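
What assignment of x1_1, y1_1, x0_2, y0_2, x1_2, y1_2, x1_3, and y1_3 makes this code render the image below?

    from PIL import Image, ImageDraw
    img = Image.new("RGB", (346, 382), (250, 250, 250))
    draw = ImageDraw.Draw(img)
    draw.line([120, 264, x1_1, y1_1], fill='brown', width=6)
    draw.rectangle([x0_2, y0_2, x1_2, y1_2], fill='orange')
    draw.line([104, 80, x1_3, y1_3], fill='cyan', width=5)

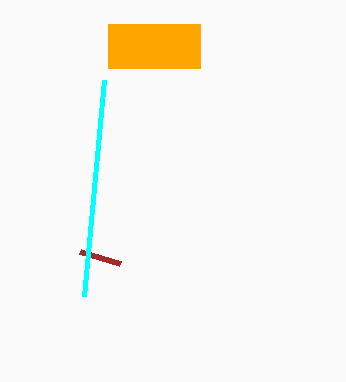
x1_1 = 80; y1_1 = 252; x0_2 = 108; y0_2 = 24; x1_2 = 200; y1_2 = 68; x1_3 = 84; y1_3 = 296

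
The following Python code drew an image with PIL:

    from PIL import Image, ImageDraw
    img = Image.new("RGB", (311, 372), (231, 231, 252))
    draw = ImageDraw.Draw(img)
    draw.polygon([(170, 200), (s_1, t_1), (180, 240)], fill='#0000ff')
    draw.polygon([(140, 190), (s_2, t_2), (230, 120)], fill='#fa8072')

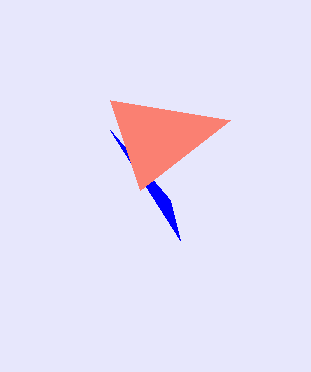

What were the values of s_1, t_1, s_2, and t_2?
s_1 = 110; t_1 = 130; s_2 = 110; t_2 = 100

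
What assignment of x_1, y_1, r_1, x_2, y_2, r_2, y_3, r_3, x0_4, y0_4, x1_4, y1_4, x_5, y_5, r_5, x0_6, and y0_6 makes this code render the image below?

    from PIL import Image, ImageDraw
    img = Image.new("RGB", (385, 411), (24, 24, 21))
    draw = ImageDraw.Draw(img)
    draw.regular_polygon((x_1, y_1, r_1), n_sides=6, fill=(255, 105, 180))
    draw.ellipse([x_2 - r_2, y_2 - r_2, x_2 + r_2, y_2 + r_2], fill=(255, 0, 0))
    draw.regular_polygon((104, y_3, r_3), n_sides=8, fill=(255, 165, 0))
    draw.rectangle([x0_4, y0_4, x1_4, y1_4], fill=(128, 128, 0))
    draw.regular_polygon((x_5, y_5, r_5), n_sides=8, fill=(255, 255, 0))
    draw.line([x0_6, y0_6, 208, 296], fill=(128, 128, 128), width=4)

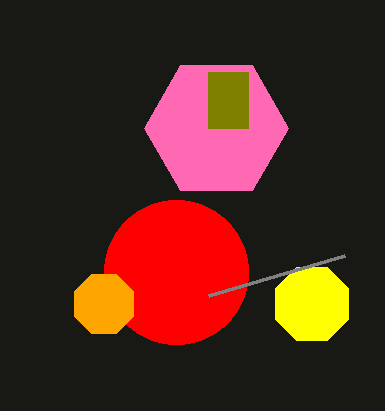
x_1 = 216
y_1 = 128
r_1 = 72
x_2 = 176
y_2 = 272
r_2 = 72
y_3 = 304
r_3 = 32
x0_4 = 208
y0_4 = 72
x1_4 = 248
y1_4 = 128
x_5 = 312
y_5 = 304
r_5 = 40
x0_6 = 344
y0_6 = 256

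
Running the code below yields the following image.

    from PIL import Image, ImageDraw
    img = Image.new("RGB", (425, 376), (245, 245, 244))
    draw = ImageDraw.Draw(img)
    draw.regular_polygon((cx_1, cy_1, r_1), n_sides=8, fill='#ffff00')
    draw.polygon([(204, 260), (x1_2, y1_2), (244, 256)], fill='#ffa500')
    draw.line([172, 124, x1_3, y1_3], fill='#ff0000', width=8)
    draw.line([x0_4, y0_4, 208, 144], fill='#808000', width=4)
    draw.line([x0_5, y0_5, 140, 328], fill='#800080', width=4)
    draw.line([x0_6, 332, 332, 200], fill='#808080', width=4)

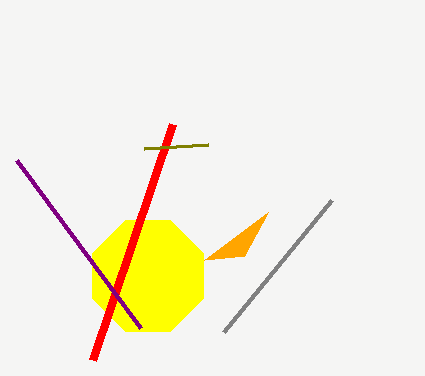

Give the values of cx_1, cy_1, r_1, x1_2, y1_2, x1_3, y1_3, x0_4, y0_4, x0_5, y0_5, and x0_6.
cx_1 = 148; cy_1 = 276; r_1 = 60; x1_2 = 268; y1_2 = 212; x1_3 = 92; y1_3 = 360; x0_4 = 144; y0_4 = 148; x0_5 = 16; y0_5 = 160; x0_6 = 224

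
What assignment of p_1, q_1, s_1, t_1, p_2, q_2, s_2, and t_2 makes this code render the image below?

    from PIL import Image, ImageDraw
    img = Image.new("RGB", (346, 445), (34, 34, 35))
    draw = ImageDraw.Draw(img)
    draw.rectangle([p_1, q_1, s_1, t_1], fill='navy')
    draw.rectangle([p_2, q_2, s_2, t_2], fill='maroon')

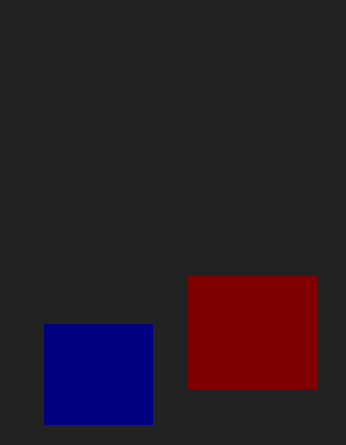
p_1 = 44
q_1 = 324
s_1 = 152
t_1 = 424
p_2 = 188
q_2 = 276
s_2 = 316
t_2 = 388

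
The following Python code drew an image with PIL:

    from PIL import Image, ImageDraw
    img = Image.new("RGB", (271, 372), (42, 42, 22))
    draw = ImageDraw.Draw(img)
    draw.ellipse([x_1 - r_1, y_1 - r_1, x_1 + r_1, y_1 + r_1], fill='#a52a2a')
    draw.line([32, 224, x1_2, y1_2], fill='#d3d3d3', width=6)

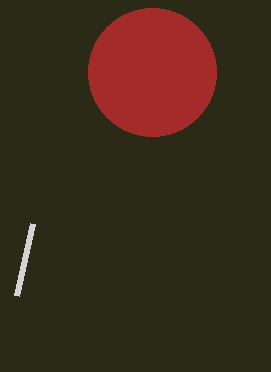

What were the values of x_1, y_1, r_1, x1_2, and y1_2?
x_1 = 152
y_1 = 72
r_1 = 64
x1_2 = 16
y1_2 = 296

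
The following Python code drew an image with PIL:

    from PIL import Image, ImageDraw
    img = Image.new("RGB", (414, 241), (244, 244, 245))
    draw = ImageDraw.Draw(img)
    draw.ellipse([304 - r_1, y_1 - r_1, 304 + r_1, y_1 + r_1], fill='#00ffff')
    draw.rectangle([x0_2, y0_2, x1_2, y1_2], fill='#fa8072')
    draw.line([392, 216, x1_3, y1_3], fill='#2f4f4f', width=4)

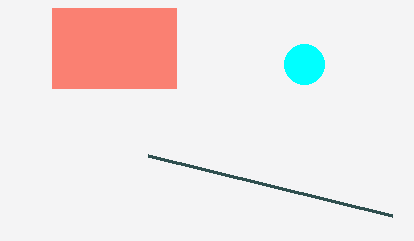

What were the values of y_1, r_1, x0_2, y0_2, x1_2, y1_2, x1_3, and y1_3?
y_1 = 64
r_1 = 20
x0_2 = 52
y0_2 = 8
x1_2 = 176
y1_2 = 88
x1_3 = 148
y1_3 = 156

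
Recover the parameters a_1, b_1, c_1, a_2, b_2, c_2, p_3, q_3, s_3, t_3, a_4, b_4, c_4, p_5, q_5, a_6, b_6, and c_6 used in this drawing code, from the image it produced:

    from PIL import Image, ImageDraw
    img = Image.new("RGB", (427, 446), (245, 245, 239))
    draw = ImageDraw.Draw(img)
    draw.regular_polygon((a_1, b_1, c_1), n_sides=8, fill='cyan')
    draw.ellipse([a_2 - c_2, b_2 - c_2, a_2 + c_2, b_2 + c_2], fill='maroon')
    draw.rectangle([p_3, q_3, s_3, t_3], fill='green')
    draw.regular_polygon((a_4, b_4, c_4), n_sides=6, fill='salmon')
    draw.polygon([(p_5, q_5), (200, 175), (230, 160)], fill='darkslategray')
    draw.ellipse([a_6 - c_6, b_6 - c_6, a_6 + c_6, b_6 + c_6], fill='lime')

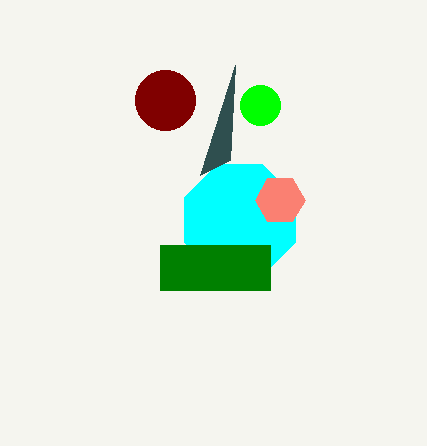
a_1 = 240
b_1 = 220
c_1 = 60
a_2 = 165
b_2 = 100
c_2 = 30
p_3 = 160
q_3 = 245
s_3 = 270
t_3 = 290
a_4 = 280
b_4 = 200
c_4 = 25
p_5 = 235
q_5 = 65
a_6 = 260
b_6 = 105
c_6 = 20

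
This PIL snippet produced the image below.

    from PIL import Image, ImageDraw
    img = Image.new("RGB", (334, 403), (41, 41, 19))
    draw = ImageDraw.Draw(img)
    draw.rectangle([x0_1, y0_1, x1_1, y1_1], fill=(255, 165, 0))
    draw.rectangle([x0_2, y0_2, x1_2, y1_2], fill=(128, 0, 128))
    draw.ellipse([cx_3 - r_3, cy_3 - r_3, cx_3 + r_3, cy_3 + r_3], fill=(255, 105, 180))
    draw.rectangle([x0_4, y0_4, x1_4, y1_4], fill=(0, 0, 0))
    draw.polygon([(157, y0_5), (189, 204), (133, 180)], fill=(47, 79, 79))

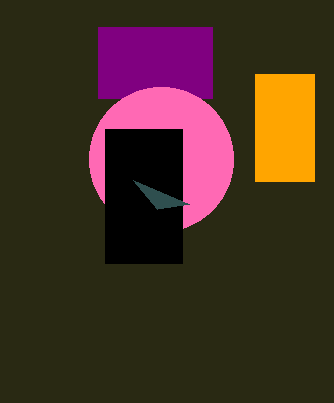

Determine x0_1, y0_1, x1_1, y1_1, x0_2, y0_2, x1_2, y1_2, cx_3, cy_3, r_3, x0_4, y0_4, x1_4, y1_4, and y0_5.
x0_1 = 255, y0_1 = 74, x1_1 = 314, y1_1 = 181, x0_2 = 98, y0_2 = 27, x1_2 = 212, y1_2 = 98, cx_3 = 161, cy_3 = 159, r_3 = 72, x0_4 = 105, y0_4 = 129, x1_4 = 182, y1_4 = 263, y0_5 = 209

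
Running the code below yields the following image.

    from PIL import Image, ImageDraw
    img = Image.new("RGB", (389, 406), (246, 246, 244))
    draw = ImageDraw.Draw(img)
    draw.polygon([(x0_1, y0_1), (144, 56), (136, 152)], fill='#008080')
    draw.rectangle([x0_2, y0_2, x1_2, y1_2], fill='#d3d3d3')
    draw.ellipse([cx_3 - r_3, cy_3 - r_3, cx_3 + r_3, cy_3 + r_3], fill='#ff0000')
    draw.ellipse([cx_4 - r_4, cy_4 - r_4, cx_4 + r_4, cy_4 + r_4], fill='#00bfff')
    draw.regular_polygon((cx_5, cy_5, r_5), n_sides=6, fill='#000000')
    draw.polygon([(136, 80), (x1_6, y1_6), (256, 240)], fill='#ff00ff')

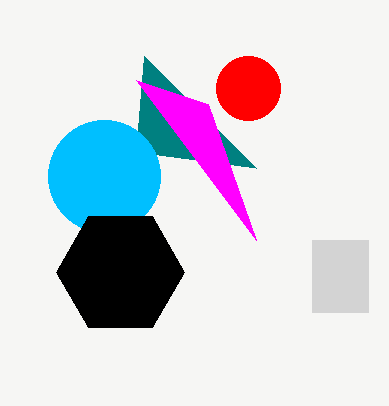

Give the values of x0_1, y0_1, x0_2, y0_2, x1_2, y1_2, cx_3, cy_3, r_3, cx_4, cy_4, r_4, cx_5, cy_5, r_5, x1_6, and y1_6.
x0_1 = 256
y0_1 = 168
x0_2 = 312
y0_2 = 240
x1_2 = 368
y1_2 = 312
cx_3 = 248
cy_3 = 88
r_3 = 32
cx_4 = 104
cy_4 = 176
r_4 = 56
cx_5 = 120
cy_5 = 272
r_5 = 64
x1_6 = 208
y1_6 = 104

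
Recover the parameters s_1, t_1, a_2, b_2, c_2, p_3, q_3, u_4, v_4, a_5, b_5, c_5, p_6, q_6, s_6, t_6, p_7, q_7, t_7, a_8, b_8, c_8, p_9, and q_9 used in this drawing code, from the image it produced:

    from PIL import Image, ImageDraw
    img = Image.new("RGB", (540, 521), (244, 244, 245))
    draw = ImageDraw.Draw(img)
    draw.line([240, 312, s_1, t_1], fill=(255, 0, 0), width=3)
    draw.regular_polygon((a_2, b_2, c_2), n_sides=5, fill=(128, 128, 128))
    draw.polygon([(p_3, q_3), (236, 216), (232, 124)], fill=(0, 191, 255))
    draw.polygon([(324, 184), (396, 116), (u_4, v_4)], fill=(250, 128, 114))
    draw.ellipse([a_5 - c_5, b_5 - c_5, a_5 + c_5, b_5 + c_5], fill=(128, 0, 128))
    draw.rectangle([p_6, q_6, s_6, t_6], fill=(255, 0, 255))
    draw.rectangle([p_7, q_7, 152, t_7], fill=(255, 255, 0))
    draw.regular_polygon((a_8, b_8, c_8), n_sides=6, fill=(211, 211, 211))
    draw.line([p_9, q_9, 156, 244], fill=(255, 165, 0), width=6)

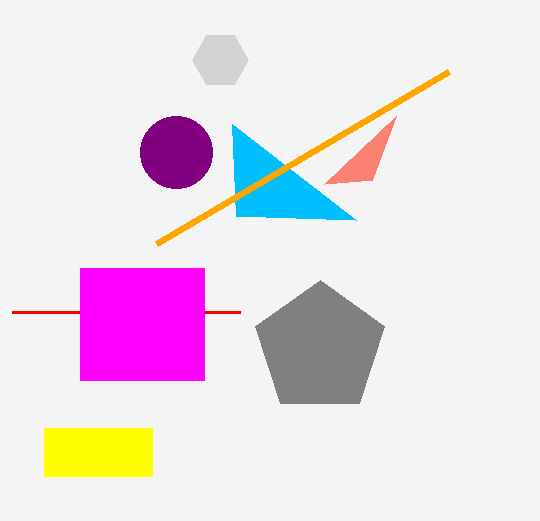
s_1 = 12
t_1 = 312
a_2 = 320
b_2 = 348
c_2 = 68
p_3 = 356
q_3 = 220
u_4 = 372
v_4 = 180
a_5 = 176
b_5 = 152
c_5 = 36
p_6 = 80
q_6 = 268
s_6 = 204
t_6 = 380
p_7 = 44
q_7 = 428
t_7 = 476
a_8 = 220
b_8 = 60
c_8 = 28
p_9 = 448
q_9 = 72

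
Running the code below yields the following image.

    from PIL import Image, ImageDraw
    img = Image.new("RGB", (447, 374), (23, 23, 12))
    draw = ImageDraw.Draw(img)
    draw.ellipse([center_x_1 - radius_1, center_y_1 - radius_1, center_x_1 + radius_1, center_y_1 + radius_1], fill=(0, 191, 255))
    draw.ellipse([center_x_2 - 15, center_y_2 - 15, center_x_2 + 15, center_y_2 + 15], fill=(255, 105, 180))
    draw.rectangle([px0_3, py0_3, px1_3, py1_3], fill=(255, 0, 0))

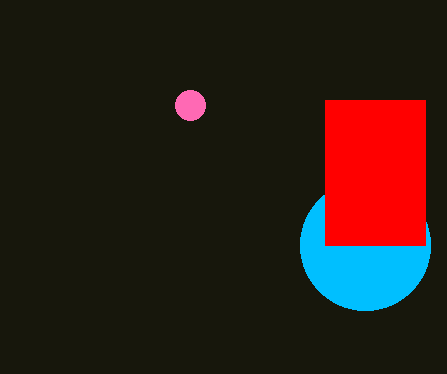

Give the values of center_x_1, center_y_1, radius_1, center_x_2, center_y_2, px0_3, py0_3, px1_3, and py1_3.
center_x_1 = 365, center_y_1 = 245, radius_1 = 65, center_x_2 = 190, center_y_2 = 105, px0_3 = 325, py0_3 = 100, px1_3 = 425, py1_3 = 245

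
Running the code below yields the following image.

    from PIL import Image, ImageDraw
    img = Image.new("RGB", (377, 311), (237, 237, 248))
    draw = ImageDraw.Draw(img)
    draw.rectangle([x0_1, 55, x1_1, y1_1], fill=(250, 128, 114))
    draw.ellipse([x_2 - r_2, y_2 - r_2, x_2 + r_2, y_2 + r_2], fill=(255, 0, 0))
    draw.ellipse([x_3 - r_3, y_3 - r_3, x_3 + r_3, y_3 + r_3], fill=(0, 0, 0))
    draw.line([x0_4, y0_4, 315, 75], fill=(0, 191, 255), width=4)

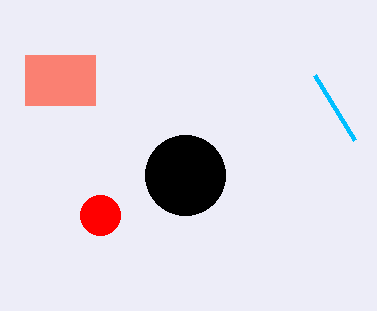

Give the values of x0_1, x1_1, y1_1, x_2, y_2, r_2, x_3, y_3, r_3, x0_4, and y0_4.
x0_1 = 25; x1_1 = 95; y1_1 = 105; x_2 = 100; y_2 = 215; r_2 = 20; x_3 = 185; y_3 = 175; r_3 = 40; x0_4 = 355; y0_4 = 140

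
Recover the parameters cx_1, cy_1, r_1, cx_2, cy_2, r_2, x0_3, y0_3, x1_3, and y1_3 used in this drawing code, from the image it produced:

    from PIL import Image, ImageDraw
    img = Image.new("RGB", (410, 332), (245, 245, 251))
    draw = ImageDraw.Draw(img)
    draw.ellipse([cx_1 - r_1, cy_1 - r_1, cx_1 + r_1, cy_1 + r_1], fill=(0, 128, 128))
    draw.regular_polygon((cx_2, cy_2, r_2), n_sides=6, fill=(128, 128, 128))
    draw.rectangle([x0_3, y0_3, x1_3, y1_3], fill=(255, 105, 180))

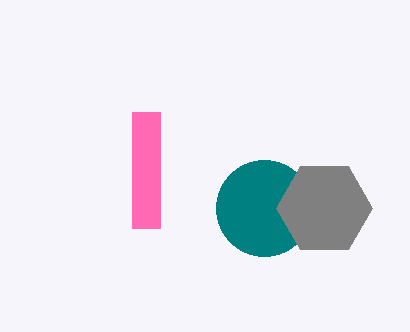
cx_1 = 264, cy_1 = 208, r_1 = 48, cx_2 = 324, cy_2 = 208, r_2 = 48, x0_3 = 132, y0_3 = 112, x1_3 = 160, y1_3 = 228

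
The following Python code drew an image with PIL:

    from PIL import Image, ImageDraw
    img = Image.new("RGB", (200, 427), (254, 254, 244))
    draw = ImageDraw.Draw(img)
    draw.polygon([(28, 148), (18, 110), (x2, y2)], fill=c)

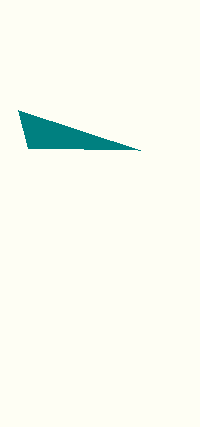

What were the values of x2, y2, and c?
x2 = 140; y2 = 150; c = 'teal'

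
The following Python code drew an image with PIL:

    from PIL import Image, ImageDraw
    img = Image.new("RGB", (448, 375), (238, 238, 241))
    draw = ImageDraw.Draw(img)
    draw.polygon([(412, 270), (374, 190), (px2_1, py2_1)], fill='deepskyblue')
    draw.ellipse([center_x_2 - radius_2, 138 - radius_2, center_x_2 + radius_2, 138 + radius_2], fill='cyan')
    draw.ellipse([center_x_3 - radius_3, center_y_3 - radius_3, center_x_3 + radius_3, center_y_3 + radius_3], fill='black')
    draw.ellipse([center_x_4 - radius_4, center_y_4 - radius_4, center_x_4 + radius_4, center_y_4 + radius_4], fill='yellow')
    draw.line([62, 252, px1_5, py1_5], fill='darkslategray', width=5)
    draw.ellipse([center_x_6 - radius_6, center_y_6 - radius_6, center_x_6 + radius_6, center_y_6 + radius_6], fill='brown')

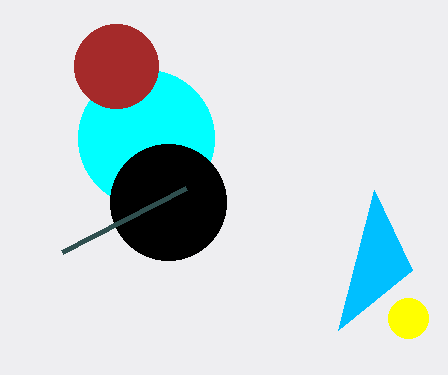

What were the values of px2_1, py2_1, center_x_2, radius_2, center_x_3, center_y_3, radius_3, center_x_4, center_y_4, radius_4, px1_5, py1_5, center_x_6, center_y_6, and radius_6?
px2_1 = 338; py2_1 = 330; center_x_2 = 146; radius_2 = 68; center_x_3 = 168; center_y_3 = 202; radius_3 = 58; center_x_4 = 408; center_y_4 = 318; radius_4 = 20; px1_5 = 186; py1_5 = 188; center_x_6 = 116; center_y_6 = 66; radius_6 = 42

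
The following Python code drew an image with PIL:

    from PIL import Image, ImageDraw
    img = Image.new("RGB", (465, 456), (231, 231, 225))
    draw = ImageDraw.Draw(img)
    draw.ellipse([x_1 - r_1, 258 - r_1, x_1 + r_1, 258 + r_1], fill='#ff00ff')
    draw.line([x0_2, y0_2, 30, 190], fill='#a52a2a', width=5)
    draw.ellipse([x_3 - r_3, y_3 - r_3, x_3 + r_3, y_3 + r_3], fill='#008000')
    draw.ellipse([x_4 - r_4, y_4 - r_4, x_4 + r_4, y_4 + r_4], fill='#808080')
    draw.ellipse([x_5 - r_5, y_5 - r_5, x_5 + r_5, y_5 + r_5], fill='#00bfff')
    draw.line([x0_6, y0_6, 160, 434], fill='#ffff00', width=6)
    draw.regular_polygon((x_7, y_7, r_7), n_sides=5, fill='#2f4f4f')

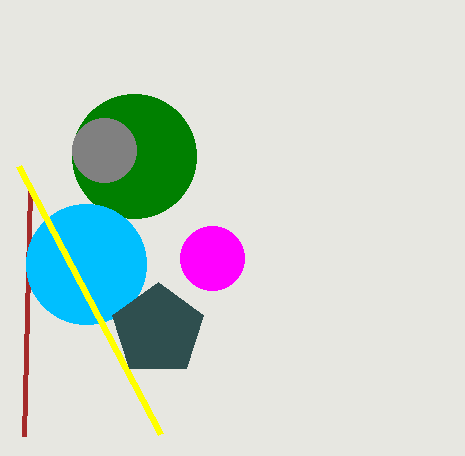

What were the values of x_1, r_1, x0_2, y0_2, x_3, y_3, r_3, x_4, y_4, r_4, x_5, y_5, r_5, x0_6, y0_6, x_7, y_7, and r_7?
x_1 = 212; r_1 = 32; x0_2 = 24; y0_2 = 436; x_3 = 134; y_3 = 156; r_3 = 62; x_4 = 104; y_4 = 150; r_4 = 32; x_5 = 86; y_5 = 264; r_5 = 60; x0_6 = 18; y0_6 = 166; x_7 = 158; y_7 = 330; r_7 = 48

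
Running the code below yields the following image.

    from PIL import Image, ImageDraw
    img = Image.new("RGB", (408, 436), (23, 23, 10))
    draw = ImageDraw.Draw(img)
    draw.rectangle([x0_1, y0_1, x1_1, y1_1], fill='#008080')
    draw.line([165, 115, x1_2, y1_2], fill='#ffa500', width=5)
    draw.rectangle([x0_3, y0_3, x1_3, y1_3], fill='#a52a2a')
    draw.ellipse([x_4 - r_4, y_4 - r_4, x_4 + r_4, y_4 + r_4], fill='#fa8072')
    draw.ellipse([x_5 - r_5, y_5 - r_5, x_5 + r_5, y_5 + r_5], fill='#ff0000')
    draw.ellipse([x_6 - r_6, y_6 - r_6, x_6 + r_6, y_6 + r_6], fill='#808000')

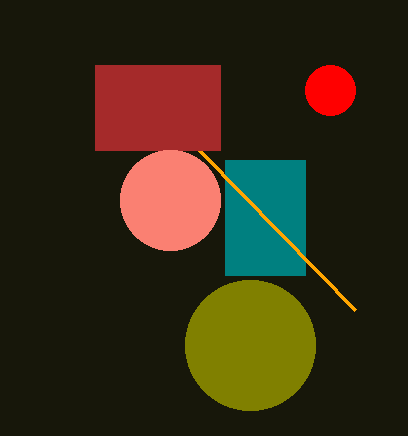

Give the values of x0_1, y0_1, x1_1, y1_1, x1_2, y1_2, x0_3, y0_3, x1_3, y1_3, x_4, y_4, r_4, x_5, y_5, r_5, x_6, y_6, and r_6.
x0_1 = 225, y0_1 = 160, x1_1 = 305, y1_1 = 275, x1_2 = 355, y1_2 = 310, x0_3 = 95, y0_3 = 65, x1_3 = 220, y1_3 = 150, x_4 = 170, y_4 = 200, r_4 = 50, x_5 = 330, y_5 = 90, r_5 = 25, x_6 = 250, y_6 = 345, r_6 = 65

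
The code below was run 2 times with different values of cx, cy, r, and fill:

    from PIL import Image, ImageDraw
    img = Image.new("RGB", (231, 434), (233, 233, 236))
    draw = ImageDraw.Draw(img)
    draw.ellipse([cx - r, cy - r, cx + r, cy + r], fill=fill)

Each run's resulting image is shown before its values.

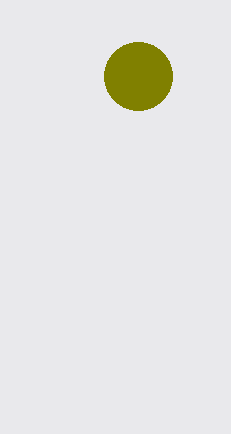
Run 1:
cx = 138
cy = 76
r = 34
fill = 'olive'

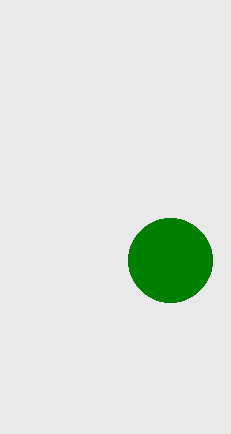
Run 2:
cx = 170, cy = 260, r = 42, fill = 'green'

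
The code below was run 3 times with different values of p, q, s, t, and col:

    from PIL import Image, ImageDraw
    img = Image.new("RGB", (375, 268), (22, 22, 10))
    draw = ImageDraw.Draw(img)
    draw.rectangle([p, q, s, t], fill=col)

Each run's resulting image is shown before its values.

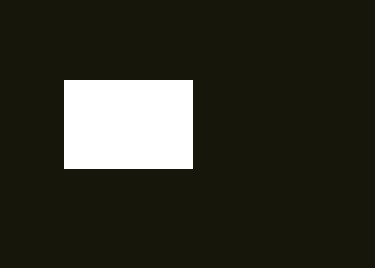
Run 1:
p = 64
q = 80
s = 192
t = 168
col = 'white'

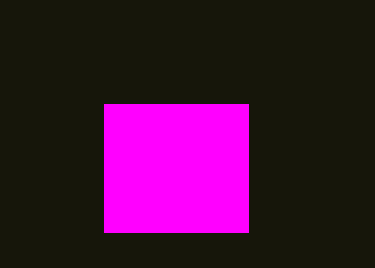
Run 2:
p = 104, q = 104, s = 248, t = 232, col = 'magenta'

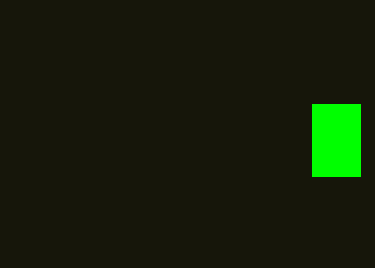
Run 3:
p = 312, q = 104, s = 360, t = 176, col = 'lime'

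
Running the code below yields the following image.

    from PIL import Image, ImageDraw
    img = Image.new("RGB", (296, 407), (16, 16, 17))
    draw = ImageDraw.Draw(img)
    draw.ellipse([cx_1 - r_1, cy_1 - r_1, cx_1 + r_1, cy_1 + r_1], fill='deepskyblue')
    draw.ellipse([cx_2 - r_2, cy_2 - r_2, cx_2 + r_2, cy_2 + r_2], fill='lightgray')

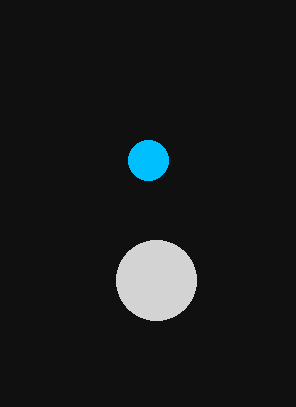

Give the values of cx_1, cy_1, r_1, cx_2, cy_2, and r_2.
cx_1 = 148, cy_1 = 160, r_1 = 20, cx_2 = 156, cy_2 = 280, r_2 = 40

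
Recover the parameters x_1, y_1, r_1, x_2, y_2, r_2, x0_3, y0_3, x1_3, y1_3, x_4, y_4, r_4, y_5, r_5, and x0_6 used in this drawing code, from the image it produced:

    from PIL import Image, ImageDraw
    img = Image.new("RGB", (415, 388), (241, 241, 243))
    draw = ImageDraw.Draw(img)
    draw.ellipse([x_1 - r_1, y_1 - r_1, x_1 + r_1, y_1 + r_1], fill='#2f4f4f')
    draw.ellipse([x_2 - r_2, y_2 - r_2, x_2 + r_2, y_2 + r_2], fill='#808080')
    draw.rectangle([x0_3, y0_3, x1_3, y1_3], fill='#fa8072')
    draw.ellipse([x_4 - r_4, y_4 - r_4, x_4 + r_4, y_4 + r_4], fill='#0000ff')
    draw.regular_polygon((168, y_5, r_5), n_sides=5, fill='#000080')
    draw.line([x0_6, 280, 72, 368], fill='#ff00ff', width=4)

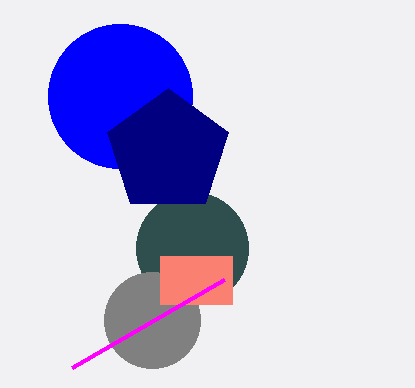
x_1 = 192, y_1 = 248, r_1 = 56, x_2 = 152, y_2 = 320, r_2 = 48, x0_3 = 160, y0_3 = 256, x1_3 = 232, y1_3 = 304, x_4 = 120, y_4 = 96, r_4 = 72, y_5 = 152, r_5 = 64, x0_6 = 224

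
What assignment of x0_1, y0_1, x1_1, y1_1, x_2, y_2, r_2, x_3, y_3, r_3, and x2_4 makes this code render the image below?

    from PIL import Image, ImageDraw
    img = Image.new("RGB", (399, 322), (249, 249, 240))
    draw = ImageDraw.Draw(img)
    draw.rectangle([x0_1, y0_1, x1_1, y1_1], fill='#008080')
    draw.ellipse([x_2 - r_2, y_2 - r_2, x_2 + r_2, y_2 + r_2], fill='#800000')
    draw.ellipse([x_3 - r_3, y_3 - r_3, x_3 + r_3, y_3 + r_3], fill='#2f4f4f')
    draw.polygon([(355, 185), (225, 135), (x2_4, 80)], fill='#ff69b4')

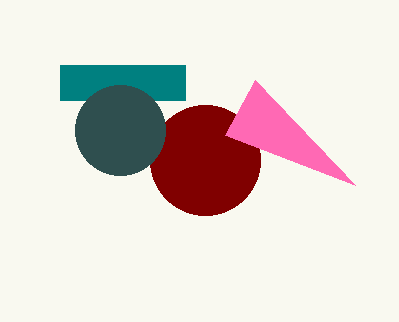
x0_1 = 60
y0_1 = 65
x1_1 = 185
y1_1 = 100
x_2 = 205
y_2 = 160
r_2 = 55
x_3 = 120
y_3 = 130
r_3 = 45
x2_4 = 255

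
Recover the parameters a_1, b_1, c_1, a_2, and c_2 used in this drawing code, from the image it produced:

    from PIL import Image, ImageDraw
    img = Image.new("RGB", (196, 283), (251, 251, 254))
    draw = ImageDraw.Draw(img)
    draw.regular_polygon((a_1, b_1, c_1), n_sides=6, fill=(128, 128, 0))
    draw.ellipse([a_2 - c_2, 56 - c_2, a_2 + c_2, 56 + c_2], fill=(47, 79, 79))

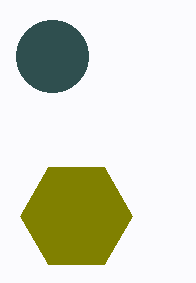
a_1 = 76
b_1 = 216
c_1 = 56
a_2 = 52
c_2 = 36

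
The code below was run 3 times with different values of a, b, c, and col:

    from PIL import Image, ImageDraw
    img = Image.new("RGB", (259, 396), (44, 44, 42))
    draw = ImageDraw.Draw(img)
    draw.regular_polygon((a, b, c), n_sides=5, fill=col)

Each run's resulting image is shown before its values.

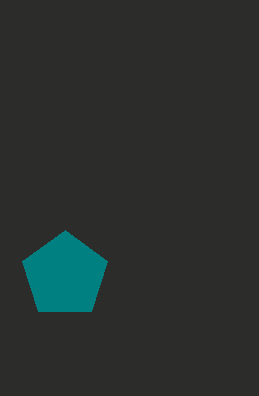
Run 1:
a = 65
b = 275
c = 45
col = 'teal'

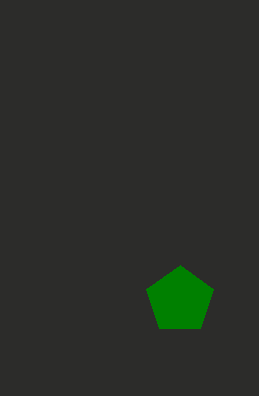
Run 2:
a = 180; b = 300; c = 35; col = 'green'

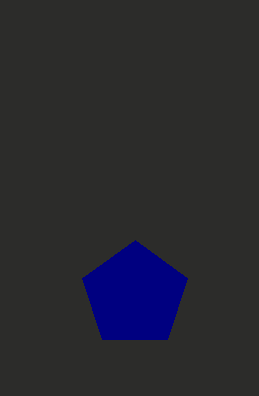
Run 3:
a = 135; b = 295; c = 55; col = 'navy'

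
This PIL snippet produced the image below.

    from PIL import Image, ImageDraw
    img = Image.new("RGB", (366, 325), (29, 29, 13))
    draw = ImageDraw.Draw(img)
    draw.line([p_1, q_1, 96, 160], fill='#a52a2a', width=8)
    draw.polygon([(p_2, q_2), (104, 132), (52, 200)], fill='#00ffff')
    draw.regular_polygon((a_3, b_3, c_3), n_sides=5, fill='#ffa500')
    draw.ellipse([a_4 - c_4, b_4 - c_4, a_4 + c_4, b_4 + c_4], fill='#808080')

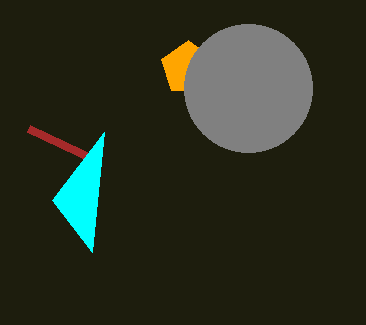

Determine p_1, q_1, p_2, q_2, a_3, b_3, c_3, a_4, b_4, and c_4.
p_1 = 28
q_1 = 128
p_2 = 92
q_2 = 252
a_3 = 188
b_3 = 68
c_3 = 28
a_4 = 248
b_4 = 88
c_4 = 64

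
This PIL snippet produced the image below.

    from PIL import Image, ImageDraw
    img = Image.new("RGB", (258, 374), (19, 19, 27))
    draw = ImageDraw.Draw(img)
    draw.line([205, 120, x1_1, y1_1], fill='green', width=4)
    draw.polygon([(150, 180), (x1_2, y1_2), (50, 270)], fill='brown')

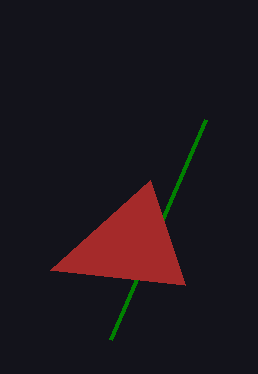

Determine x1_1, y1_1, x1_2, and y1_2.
x1_1 = 110
y1_1 = 340
x1_2 = 185
y1_2 = 285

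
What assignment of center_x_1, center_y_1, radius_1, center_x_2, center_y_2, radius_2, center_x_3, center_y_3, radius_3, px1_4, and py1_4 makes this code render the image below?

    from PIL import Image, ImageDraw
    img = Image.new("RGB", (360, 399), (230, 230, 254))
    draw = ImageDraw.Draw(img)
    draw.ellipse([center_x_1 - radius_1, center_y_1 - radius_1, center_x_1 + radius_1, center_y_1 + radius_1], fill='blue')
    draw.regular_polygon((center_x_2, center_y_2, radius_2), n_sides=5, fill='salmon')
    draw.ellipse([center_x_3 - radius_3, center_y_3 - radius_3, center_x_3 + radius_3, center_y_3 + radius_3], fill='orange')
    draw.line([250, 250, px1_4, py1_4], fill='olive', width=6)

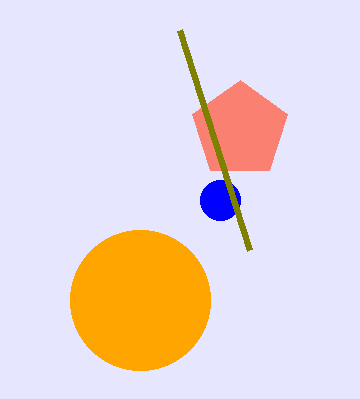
center_x_1 = 220; center_y_1 = 200; radius_1 = 20; center_x_2 = 240; center_y_2 = 130; radius_2 = 50; center_x_3 = 140; center_y_3 = 300; radius_3 = 70; px1_4 = 180; py1_4 = 30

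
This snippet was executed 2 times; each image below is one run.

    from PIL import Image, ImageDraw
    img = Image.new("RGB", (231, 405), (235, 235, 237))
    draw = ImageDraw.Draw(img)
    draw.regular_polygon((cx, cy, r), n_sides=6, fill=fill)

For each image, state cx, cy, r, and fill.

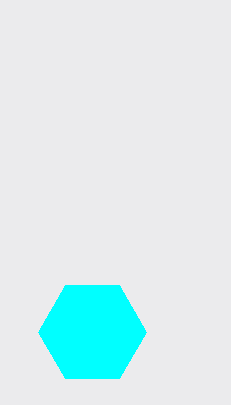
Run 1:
cx = 92
cy = 332
r = 54
fill = 'cyan'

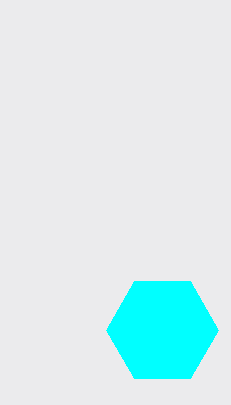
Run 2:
cx = 162, cy = 330, r = 56, fill = 'cyan'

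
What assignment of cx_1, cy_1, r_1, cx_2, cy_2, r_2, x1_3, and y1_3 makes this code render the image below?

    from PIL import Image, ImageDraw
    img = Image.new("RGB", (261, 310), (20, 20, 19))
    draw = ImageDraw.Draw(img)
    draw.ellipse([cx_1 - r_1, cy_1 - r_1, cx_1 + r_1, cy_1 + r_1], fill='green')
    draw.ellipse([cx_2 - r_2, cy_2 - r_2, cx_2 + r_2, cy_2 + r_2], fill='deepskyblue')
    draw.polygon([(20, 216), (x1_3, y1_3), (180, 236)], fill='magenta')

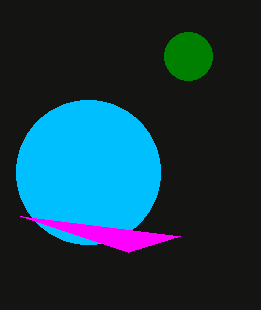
cx_1 = 188; cy_1 = 56; r_1 = 24; cx_2 = 88; cy_2 = 172; r_2 = 72; x1_3 = 128; y1_3 = 252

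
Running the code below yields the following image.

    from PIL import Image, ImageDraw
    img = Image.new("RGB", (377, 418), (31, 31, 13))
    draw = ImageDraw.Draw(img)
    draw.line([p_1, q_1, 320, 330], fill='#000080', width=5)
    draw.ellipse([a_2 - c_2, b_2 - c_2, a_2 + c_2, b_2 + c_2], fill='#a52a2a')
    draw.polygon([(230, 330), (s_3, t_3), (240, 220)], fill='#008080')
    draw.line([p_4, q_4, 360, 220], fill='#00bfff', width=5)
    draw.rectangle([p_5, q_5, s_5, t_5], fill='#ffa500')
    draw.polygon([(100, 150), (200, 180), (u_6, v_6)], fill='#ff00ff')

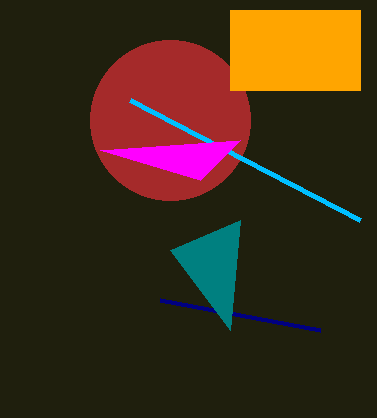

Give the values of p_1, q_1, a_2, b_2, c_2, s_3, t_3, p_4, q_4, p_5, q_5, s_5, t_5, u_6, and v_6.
p_1 = 160, q_1 = 300, a_2 = 170, b_2 = 120, c_2 = 80, s_3 = 170, t_3 = 250, p_4 = 130, q_4 = 100, p_5 = 230, q_5 = 10, s_5 = 360, t_5 = 90, u_6 = 240, v_6 = 140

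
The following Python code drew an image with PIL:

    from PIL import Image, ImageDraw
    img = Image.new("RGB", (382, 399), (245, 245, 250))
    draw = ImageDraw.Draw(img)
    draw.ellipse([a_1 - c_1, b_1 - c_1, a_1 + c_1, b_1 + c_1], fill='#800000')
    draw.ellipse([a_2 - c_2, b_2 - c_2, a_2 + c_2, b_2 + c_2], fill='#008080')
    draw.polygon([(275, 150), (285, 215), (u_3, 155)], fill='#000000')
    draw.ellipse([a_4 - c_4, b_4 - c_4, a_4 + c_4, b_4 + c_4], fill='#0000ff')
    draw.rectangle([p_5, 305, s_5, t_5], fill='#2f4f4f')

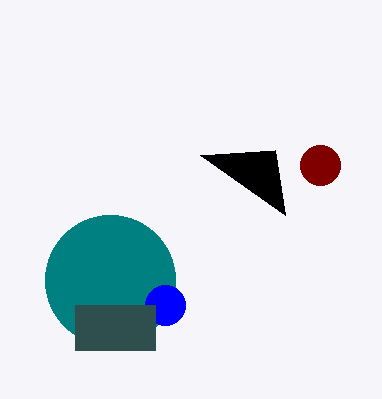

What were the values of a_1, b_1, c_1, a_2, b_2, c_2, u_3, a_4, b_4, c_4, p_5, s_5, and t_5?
a_1 = 320; b_1 = 165; c_1 = 20; a_2 = 110; b_2 = 280; c_2 = 65; u_3 = 200; a_4 = 165; b_4 = 305; c_4 = 20; p_5 = 75; s_5 = 155; t_5 = 350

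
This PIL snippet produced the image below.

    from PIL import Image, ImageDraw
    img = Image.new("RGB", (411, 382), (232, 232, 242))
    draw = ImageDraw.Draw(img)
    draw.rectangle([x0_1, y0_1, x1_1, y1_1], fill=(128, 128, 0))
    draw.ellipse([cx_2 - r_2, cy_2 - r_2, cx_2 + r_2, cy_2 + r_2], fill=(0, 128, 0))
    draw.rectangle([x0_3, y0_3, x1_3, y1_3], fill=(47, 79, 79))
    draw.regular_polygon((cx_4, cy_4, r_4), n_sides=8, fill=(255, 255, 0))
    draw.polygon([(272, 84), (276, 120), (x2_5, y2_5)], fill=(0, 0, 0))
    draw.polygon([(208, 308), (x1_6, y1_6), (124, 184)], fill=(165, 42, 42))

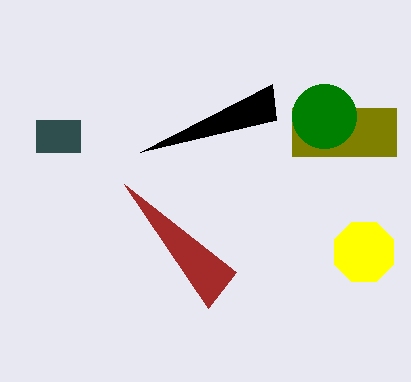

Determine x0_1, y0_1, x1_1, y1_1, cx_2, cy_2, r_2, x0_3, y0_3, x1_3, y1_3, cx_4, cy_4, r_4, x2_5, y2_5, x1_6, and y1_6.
x0_1 = 292
y0_1 = 108
x1_1 = 396
y1_1 = 156
cx_2 = 324
cy_2 = 116
r_2 = 32
x0_3 = 36
y0_3 = 120
x1_3 = 80
y1_3 = 152
cx_4 = 364
cy_4 = 252
r_4 = 32
x2_5 = 140
y2_5 = 152
x1_6 = 236
y1_6 = 272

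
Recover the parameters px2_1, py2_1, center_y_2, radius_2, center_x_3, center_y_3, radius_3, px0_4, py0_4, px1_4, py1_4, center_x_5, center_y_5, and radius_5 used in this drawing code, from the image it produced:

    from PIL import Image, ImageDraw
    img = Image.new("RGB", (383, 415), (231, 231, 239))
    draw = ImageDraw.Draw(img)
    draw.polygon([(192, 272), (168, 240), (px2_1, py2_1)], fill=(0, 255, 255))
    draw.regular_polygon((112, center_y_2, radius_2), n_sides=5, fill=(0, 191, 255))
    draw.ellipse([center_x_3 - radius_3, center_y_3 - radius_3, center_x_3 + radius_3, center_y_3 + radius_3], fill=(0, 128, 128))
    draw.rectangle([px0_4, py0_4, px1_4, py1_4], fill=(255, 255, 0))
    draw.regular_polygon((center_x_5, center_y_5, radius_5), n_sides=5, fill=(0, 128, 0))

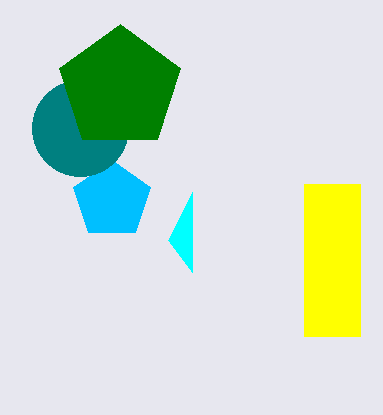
px2_1 = 192, py2_1 = 192, center_y_2 = 200, radius_2 = 40, center_x_3 = 80, center_y_3 = 128, radius_3 = 48, px0_4 = 304, py0_4 = 184, px1_4 = 360, py1_4 = 336, center_x_5 = 120, center_y_5 = 88, radius_5 = 64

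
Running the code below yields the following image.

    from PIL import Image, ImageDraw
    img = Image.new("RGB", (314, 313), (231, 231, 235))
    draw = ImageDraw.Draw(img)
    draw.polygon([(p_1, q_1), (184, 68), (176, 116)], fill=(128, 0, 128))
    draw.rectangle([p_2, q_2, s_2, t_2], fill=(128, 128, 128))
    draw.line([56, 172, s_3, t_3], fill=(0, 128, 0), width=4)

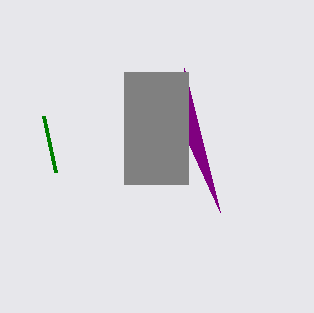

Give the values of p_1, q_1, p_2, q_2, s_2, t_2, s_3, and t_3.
p_1 = 220; q_1 = 212; p_2 = 124; q_2 = 72; s_2 = 188; t_2 = 184; s_3 = 44; t_3 = 116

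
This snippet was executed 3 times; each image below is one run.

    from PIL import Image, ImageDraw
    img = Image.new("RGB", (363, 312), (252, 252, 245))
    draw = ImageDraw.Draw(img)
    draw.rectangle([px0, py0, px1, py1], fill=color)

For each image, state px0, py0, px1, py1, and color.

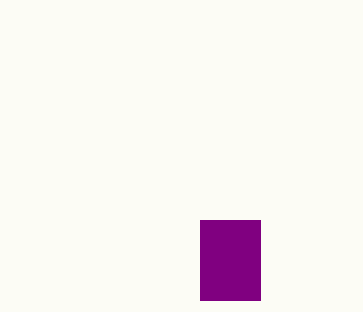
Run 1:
px0 = 200, py0 = 220, px1 = 260, py1 = 300, color = 'purple'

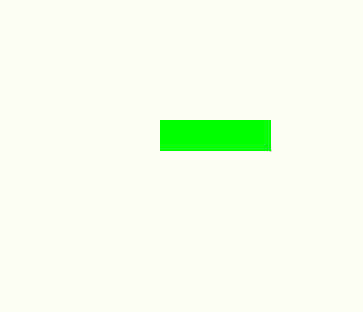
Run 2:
px0 = 160, py0 = 120, px1 = 270, py1 = 150, color = 'lime'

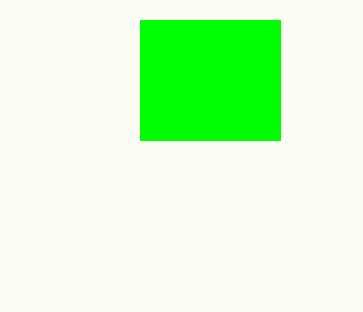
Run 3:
px0 = 140; py0 = 20; px1 = 280; py1 = 140; color = 'lime'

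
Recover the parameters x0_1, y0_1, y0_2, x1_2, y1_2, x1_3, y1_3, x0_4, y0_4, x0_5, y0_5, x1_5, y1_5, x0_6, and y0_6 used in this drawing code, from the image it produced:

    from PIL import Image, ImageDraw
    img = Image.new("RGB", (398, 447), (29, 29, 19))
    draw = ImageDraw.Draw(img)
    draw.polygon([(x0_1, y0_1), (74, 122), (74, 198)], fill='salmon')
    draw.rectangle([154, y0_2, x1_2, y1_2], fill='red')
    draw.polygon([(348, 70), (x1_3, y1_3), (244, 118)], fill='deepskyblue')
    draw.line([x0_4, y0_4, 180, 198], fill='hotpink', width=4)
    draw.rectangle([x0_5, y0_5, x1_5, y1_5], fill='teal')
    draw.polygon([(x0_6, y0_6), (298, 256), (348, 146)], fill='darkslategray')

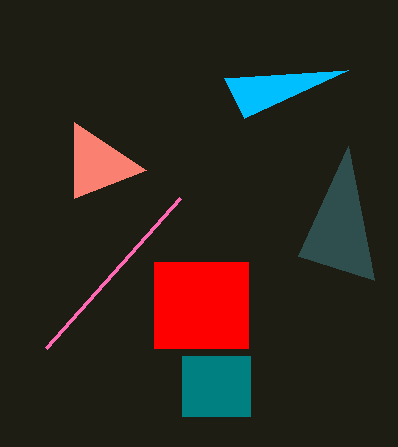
x0_1 = 146; y0_1 = 170; y0_2 = 262; x1_2 = 248; y1_2 = 348; x1_3 = 224; y1_3 = 78; x0_4 = 46; y0_4 = 348; x0_5 = 182; y0_5 = 356; x1_5 = 250; y1_5 = 416; x0_6 = 374; y0_6 = 280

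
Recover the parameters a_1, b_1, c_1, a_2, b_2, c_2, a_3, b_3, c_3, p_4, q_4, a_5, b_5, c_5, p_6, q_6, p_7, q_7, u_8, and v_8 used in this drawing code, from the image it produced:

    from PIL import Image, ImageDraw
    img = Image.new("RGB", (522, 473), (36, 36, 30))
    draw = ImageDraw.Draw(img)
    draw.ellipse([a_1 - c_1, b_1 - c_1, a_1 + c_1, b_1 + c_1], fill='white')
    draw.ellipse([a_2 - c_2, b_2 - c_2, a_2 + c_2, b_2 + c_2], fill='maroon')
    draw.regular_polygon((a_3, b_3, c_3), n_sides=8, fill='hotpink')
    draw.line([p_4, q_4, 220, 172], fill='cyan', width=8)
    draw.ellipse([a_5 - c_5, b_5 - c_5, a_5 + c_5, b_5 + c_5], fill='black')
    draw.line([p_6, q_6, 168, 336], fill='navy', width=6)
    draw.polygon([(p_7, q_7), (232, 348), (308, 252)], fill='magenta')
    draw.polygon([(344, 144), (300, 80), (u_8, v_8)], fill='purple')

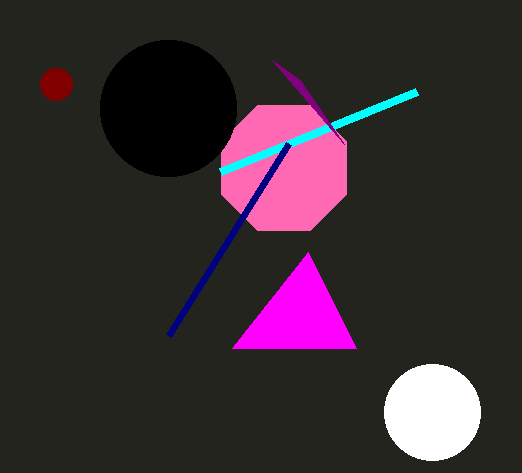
a_1 = 432, b_1 = 412, c_1 = 48, a_2 = 56, b_2 = 84, c_2 = 16, a_3 = 284, b_3 = 168, c_3 = 68, p_4 = 416, q_4 = 92, a_5 = 168, b_5 = 108, c_5 = 68, p_6 = 288, q_6 = 144, p_7 = 356, q_7 = 348, u_8 = 272, v_8 = 60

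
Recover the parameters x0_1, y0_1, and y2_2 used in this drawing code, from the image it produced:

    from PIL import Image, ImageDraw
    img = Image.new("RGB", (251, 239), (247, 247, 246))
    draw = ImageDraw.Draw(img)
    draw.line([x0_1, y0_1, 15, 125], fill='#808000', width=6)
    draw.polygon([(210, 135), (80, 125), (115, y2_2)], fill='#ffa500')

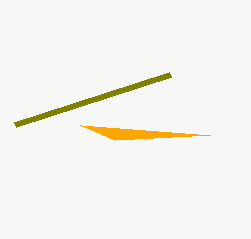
x0_1 = 170; y0_1 = 75; y2_2 = 140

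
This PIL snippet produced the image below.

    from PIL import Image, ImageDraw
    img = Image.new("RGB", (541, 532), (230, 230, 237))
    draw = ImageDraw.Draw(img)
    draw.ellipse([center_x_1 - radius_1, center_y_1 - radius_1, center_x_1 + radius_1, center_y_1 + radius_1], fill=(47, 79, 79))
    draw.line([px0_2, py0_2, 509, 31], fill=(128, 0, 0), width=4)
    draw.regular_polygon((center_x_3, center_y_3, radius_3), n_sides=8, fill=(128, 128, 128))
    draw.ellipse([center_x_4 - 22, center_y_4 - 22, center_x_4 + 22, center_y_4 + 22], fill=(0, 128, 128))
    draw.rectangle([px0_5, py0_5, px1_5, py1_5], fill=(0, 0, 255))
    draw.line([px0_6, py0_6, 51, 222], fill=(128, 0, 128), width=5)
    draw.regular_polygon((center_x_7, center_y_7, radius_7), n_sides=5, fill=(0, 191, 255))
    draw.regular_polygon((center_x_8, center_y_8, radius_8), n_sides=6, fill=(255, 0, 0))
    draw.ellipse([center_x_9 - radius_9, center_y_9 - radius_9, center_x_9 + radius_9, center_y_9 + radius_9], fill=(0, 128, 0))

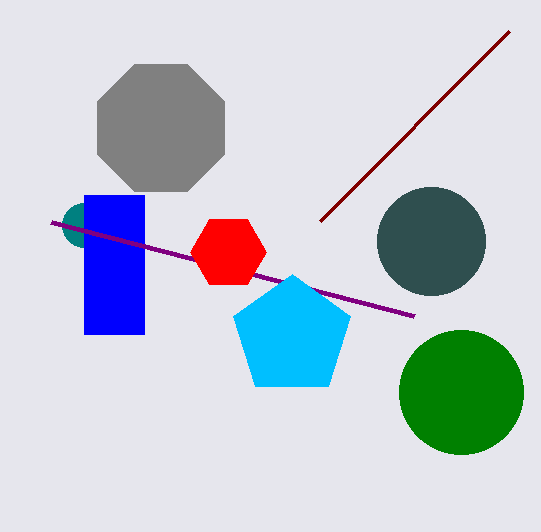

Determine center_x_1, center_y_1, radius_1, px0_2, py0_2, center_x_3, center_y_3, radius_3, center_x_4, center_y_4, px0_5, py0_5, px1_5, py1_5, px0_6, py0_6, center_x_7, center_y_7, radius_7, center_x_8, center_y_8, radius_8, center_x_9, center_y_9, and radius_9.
center_x_1 = 431
center_y_1 = 241
radius_1 = 54
px0_2 = 320
py0_2 = 221
center_x_3 = 161
center_y_3 = 128
radius_3 = 69
center_x_4 = 84
center_y_4 = 225
px0_5 = 84
py0_5 = 195
px1_5 = 144
py1_5 = 334
px0_6 = 414
py0_6 = 316
center_x_7 = 292
center_y_7 = 336
radius_7 = 62
center_x_8 = 228
center_y_8 = 252
radius_8 = 38
center_x_9 = 461
center_y_9 = 392
radius_9 = 62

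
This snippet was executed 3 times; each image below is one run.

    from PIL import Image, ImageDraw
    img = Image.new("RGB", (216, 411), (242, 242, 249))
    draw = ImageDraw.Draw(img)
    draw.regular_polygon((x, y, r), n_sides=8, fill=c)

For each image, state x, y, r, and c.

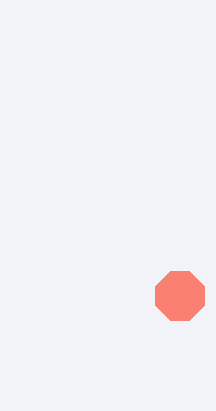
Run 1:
x = 180; y = 296; r = 26; c = 'salmon'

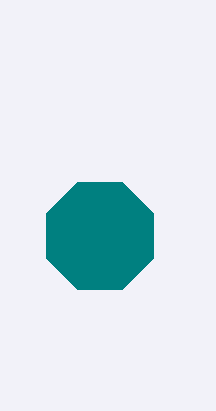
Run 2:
x = 100; y = 236; r = 58; c = 'teal'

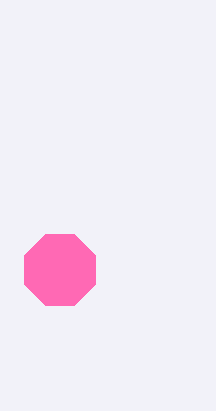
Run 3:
x = 60; y = 270; r = 38; c = 'hotpink'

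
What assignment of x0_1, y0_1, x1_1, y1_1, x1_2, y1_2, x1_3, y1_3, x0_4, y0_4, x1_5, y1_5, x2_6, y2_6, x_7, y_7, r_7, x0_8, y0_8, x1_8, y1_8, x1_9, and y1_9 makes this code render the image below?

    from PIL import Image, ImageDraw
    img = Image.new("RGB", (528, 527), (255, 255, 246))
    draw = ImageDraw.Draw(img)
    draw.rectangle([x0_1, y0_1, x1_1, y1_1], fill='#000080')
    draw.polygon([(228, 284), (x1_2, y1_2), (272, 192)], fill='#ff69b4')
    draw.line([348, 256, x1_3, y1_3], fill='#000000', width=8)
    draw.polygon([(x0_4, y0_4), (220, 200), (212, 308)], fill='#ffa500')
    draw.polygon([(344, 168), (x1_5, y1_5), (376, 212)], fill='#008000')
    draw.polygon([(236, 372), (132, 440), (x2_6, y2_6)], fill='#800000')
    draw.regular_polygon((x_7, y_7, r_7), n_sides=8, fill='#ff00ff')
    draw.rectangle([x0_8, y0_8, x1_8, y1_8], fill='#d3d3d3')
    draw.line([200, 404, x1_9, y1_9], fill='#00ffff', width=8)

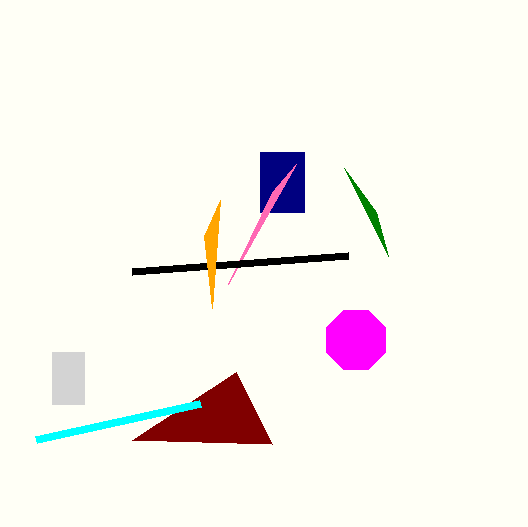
x0_1 = 260; y0_1 = 152; x1_1 = 304; y1_1 = 212; x1_2 = 296; y1_2 = 164; x1_3 = 132; y1_3 = 272; x0_4 = 204; y0_4 = 236; x1_5 = 388; y1_5 = 256; x2_6 = 272; y2_6 = 444; x_7 = 356; y_7 = 340; r_7 = 32; x0_8 = 52; y0_8 = 352; x1_8 = 84; y1_8 = 404; x1_9 = 36; y1_9 = 440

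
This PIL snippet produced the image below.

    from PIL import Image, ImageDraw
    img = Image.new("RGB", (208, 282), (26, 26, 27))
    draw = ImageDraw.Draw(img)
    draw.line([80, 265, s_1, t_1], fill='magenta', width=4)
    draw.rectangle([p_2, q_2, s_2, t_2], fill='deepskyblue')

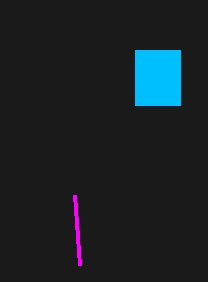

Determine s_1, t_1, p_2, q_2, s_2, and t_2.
s_1 = 75, t_1 = 195, p_2 = 135, q_2 = 50, s_2 = 180, t_2 = 105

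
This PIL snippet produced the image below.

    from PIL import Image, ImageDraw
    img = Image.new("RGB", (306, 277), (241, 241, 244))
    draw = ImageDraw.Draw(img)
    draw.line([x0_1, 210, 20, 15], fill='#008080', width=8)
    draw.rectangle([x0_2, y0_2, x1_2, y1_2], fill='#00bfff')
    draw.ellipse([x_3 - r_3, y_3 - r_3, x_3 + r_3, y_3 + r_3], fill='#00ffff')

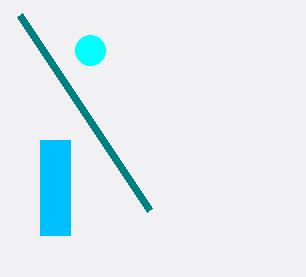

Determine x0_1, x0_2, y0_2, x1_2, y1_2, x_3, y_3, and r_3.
x0_1 = 150, x0_2 = 40, y0_2 = 140, x1_2 = 70, y1_2 = 235, x_3 = 90, y_3 = 50, r_3 = 15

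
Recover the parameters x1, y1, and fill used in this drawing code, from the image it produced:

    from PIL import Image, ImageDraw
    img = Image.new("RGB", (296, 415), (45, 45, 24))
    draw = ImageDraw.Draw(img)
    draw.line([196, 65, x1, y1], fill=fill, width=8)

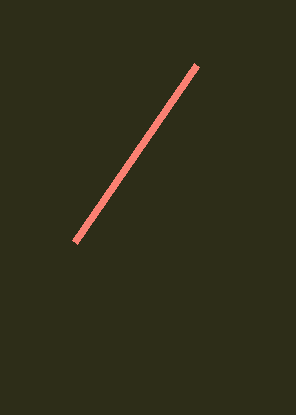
x1 = 74, y1 = 242, fill = 'salmon'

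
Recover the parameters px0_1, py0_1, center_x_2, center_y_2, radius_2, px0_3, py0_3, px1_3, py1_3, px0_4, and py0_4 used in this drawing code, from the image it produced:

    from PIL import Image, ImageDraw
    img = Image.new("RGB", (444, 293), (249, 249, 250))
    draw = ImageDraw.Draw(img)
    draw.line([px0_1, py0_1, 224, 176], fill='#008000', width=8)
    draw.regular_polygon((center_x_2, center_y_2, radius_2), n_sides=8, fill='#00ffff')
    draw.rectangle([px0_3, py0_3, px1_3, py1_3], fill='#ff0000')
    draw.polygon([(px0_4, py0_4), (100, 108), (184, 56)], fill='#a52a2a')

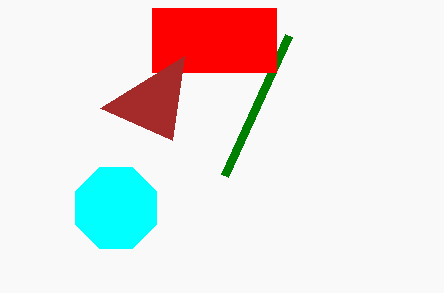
px0_1 = 288
py0_1 = 36
center_x_2 = 116
center_y_2 = 208
radius_2 = 44
px0_3 = 152
py0_3 = 8
px1_3 = 276
py1_3 = 72
px0_4 = 172
py0_4 = 140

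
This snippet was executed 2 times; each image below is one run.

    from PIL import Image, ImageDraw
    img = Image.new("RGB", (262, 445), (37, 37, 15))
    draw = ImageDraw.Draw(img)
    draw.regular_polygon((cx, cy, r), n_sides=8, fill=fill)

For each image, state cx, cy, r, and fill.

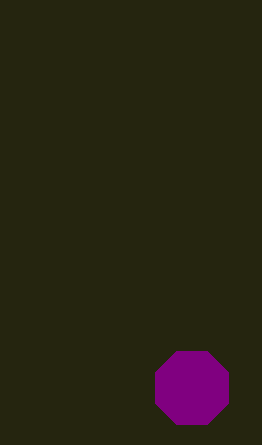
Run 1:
cx = 192
cy = 388
r = 40
fill = 'purple'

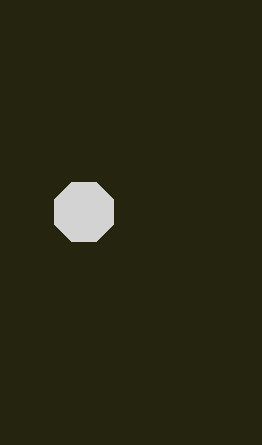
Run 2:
cx = 84
cy = 212
r = 32
fill = 'lightgray'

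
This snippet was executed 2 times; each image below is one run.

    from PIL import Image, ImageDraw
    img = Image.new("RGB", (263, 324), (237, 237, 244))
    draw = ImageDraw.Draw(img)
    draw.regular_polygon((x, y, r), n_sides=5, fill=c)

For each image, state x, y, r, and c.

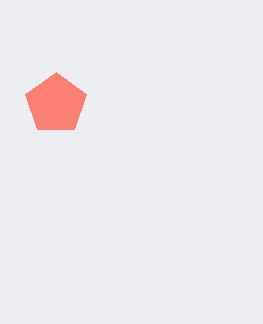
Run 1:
x = 56, y = 104, r = 32, c = 'salmon'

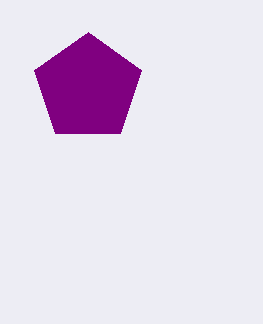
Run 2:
x = 88; y = 88; r = 56; c = 'purple'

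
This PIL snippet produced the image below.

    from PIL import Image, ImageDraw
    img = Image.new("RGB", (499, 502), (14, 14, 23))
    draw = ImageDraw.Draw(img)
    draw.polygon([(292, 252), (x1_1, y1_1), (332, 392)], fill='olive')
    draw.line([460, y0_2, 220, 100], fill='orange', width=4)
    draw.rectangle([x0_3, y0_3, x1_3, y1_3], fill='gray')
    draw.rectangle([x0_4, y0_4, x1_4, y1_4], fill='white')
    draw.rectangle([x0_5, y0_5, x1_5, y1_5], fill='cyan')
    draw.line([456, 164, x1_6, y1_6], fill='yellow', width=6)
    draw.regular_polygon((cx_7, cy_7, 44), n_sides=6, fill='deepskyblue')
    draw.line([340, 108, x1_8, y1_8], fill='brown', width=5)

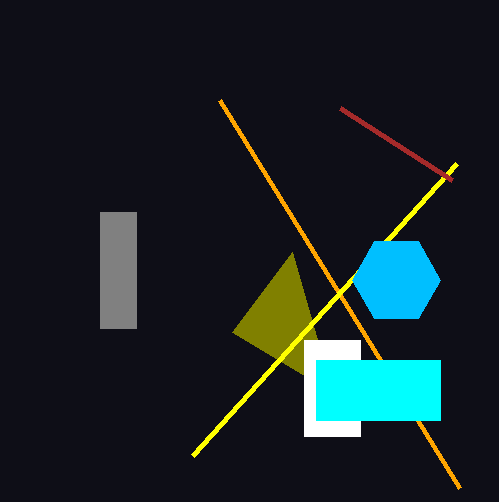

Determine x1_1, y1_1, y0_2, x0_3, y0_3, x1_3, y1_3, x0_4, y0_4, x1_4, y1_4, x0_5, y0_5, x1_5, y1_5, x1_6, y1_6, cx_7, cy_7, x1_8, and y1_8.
x1_1 = 232; y1_1 = 332; y0_2 = 488; x0_3 = 100; y0_3 = 212; x1_3 = 136; y1_3 = 328; x0_4 = 304; y0_4 = 340; x1_4 = 360; y1_4 = 436; x0_5 = 316; y0_5 = 360; x1_5 = 440; y1_5 = 420; x1_6 = 192; y1_6 = 456; cx_7 = 396; cy_7 = 280; x1_8 = 452; y1_8 = 180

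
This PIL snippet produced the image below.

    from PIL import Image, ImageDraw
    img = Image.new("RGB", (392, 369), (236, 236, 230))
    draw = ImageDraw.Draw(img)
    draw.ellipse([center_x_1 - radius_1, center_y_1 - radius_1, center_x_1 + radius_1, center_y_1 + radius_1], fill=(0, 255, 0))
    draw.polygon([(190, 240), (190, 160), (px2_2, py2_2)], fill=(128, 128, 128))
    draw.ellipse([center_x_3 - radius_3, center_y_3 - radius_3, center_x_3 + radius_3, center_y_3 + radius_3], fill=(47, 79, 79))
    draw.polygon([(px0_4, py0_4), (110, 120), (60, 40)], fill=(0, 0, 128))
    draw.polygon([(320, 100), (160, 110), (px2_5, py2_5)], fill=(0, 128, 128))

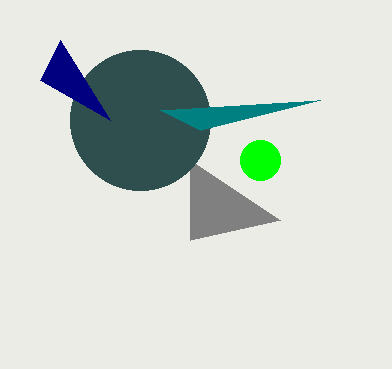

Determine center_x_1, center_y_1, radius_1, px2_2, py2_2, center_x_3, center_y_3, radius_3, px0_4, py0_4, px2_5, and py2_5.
center_x_1 = 260; center_y_1 = 160; radius_1 = 20; px2_2 = 280; py2_2 = 220; center_x_3 = 140; center_y_3 = 120; radius_3 = 70; px0_4 = 40; py0_4 = 80; px2_5 = 200; py2_5 = 130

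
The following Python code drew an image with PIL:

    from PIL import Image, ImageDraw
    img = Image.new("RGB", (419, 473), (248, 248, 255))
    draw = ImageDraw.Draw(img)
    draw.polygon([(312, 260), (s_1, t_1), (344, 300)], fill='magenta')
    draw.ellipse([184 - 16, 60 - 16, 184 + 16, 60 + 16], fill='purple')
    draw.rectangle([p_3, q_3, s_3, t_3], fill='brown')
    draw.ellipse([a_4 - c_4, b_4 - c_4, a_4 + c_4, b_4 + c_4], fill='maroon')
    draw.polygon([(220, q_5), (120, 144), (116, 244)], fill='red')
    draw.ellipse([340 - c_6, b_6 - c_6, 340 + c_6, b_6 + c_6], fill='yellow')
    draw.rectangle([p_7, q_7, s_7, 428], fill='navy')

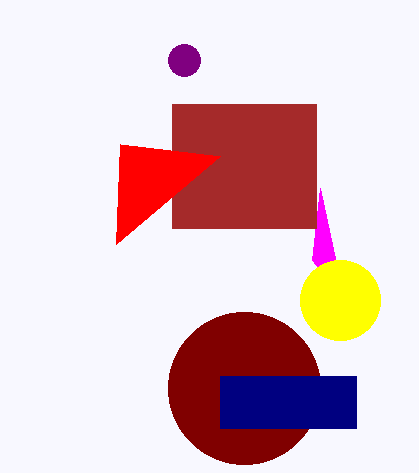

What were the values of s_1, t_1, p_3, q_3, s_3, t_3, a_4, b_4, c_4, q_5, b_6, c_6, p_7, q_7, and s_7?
s_1 = 320, t_1 = 188, p_3 = 172, q_3 = 104, s_3 = 316, t_3 = 228, a_4 = 244, b_4 = 388, c_4 = 76, q_5 = 156, b_6 = 300, c_6 = 40, p_7 = 220, q_7 = 376, s_7 = 356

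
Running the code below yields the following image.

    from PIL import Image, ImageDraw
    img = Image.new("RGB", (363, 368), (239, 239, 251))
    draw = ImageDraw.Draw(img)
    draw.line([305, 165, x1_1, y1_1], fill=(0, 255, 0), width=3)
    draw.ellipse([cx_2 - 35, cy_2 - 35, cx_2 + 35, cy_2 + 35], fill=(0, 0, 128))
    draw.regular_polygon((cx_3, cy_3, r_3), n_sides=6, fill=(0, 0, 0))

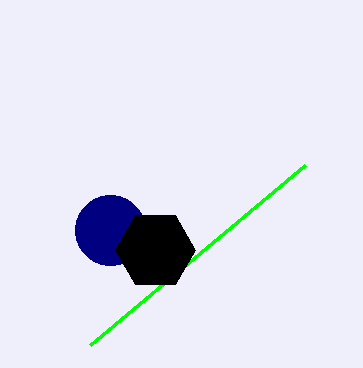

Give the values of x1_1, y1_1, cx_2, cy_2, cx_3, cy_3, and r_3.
x1_1 = 90; y1_1 = 345; cx_2 = 110; cy_2 = 230; cx_3 = 155; cy_3 = 250; r_3 = 40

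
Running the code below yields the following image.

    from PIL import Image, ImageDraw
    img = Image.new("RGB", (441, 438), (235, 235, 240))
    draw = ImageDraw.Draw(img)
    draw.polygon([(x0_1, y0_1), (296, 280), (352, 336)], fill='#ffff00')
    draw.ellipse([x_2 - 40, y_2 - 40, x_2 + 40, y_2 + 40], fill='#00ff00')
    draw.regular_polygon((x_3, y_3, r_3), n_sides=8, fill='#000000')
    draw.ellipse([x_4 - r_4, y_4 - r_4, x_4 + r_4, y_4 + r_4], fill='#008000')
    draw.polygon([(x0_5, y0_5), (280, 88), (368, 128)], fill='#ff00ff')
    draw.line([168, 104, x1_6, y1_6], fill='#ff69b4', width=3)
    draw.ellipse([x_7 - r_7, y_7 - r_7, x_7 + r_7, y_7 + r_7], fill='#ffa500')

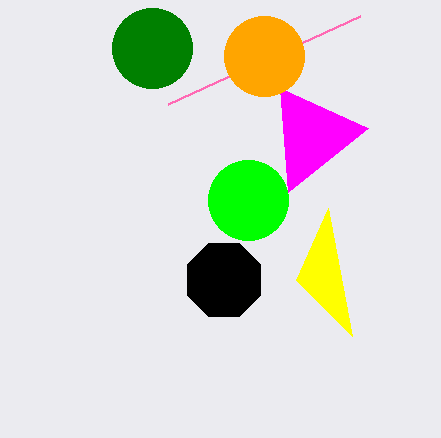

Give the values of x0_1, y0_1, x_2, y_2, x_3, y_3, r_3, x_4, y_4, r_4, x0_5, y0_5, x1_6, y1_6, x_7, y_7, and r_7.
x0_1 = 328
y0_1 = 208
x_2 = 248
y_2 = 200
x_3 = 224
y_3 = 280
r_3 = 40
x_4 = 152
y_4 = 48
r_4 = 40
x0_5 = 288
y0_5 = 192
x1_6 = 360
y1_6 = 16
x_7 = 264
y_7 = 56
r_7 = 40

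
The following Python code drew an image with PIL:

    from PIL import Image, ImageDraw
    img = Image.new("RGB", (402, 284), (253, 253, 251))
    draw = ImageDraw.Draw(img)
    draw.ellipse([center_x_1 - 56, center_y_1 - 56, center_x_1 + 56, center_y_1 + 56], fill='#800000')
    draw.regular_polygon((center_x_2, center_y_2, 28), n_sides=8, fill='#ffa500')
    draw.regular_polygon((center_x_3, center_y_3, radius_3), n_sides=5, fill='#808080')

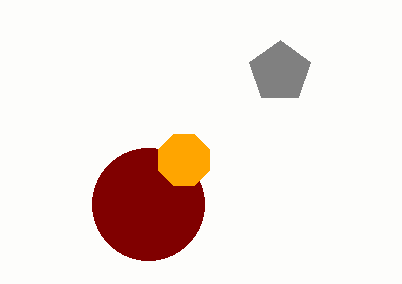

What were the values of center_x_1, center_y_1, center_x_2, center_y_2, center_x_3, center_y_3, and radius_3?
center_x_1 = 148, center_y_1 = 204, center_x_2 = 184, center_y_2 = 160, center_x_3 = 280, center_y_3 = 72, radius_3 = 32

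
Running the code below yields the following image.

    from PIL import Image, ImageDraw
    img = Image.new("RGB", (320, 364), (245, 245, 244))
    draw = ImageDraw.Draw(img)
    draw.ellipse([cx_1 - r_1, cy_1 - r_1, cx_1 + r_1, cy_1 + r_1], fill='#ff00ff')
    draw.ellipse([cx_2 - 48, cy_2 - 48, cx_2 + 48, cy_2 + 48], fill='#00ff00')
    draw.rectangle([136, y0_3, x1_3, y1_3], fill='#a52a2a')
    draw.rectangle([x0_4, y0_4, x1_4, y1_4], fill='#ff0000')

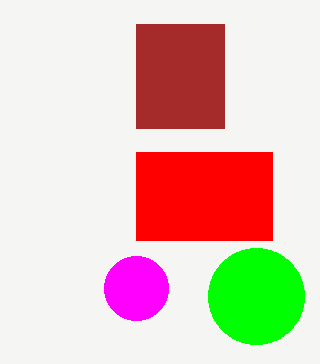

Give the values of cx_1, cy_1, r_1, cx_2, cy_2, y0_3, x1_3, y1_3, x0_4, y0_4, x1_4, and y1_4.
cx_1 = 136, cy_1 = 288, r_1 = 32, cx_2 = 256, cy_2 = 296, y0_3 = 24, x1_3 = 224, y1_3 = 128, x0_4 = 136, y0_4 = 152, x1_4 = 272, y1_4 = 240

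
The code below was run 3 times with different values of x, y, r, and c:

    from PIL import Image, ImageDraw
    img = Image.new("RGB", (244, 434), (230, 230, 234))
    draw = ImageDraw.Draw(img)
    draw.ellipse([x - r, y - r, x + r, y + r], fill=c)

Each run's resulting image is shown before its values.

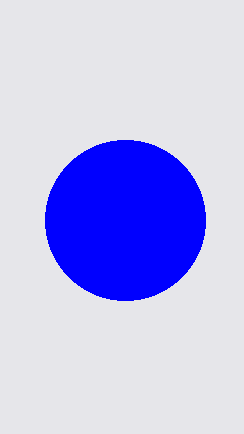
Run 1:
x = 125
y = 220
r = 80
c = 'blue'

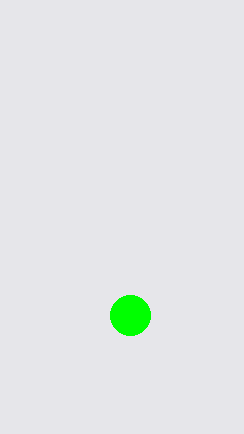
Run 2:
x = 130, y = 315, r = 20, c = 'lime'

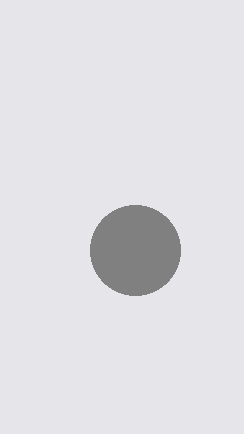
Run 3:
x = 135; y = 250; r = 45; c = 'gray'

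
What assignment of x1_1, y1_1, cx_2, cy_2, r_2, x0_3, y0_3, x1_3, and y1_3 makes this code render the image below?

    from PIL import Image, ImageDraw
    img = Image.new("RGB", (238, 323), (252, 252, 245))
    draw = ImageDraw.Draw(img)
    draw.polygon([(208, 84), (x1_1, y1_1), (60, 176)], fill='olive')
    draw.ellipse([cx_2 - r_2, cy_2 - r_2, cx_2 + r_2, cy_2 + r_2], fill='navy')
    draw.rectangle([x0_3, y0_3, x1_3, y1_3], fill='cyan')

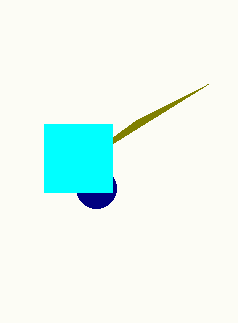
x1_1 = 136; y1_1 = 120; cx_2 = 96; cy_2 = 188; r_2 = 20; x0_3 = 44; y0_3 = 124; x1_3 = 112; y1_3 = 192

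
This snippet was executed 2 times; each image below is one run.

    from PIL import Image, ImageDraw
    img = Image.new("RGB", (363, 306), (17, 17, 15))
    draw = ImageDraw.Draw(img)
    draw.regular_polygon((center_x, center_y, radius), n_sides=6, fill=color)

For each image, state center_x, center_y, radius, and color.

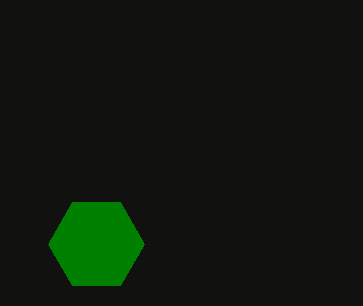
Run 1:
center_x = 96, center_y = 244, radius = 48, color = 'green'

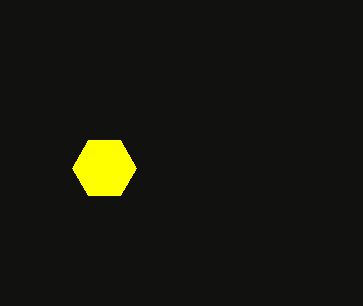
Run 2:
center_x = 104; center_y = 168; radius = 32; color = 'yellow'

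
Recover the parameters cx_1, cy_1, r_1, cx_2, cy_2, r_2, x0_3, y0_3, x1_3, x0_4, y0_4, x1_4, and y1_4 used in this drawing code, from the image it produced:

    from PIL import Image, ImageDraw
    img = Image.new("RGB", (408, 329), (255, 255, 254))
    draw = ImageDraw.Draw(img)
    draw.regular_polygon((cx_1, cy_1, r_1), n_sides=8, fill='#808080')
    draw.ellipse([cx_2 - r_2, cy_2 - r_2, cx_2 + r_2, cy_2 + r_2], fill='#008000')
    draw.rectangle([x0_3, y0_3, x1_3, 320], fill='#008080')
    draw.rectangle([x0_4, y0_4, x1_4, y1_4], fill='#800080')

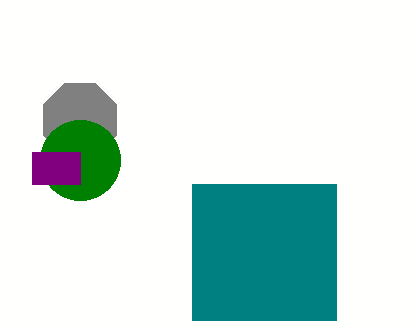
cx_1 = 80, cy_1 = 120, r_1 = 40, cx_2 = 80, cy_2 = 160, r_2 = 40, x0_3 = 192, y0_3 = 184, x1_3 = 336, x0_4 = 32, y0_4 = 152, x1_4 = 80, y1_4 = 184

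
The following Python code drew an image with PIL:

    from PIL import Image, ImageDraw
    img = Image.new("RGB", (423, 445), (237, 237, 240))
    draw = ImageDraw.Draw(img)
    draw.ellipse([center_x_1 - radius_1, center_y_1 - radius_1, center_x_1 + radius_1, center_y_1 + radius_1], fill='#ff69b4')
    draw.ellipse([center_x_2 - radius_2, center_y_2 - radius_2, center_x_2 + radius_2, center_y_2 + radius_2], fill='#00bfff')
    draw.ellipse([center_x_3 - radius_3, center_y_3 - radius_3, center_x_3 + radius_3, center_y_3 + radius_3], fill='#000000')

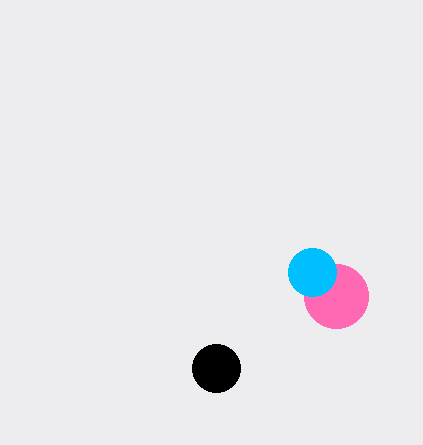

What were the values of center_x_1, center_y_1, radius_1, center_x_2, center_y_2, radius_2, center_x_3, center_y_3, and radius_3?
center_x_1 = 336; center_y_1 = 296; radius_1 = 32; center_x_2 = 312; center_y_2 = 272; radius_2 = 24; center_x_3 = 216; center_y_3 = 368; radius_3 = 24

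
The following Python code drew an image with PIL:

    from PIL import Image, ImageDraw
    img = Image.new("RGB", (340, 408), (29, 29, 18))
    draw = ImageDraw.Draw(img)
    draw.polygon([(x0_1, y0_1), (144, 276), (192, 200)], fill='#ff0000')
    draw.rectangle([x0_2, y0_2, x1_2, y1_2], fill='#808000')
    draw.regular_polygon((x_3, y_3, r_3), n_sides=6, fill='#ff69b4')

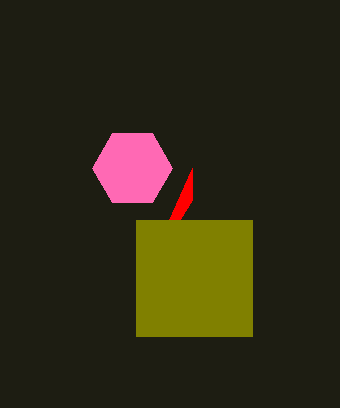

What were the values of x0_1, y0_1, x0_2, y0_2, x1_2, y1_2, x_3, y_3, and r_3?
x0_1 = 192
y0_1 = 168
x0_2 = 136
y0_2 = 220
x1_2 = 252
y1_2 = 336
x_3 = 132
y_3 = 168
r_3 = 40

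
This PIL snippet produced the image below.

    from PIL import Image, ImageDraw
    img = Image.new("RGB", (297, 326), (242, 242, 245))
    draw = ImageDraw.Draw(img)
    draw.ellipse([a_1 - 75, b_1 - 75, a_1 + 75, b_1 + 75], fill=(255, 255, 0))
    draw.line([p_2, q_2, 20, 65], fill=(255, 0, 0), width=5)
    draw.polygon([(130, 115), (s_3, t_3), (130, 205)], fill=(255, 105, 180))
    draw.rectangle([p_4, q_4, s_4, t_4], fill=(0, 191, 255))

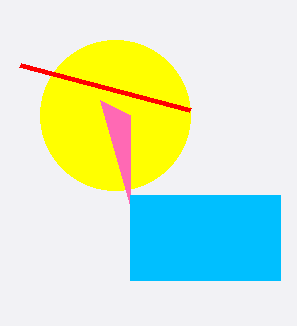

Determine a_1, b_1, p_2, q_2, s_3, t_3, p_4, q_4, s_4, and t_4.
a_1 = 115
b_1 = 115
p_2 = 190
q_2 = 110
s_3 = 100
t_3 = 100
p_4 = 130
q_4 = 195
s_4 = 280
t_4 = 280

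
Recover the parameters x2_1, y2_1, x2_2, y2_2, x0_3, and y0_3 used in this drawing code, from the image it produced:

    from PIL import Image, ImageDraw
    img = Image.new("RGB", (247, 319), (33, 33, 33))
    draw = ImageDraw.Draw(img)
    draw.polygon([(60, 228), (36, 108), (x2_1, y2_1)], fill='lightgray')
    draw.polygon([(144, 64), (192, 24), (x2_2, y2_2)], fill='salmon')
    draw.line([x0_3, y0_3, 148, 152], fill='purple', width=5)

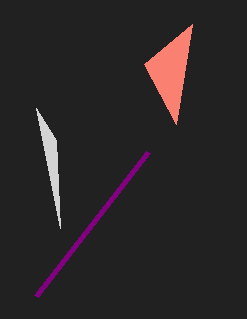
x2_1 = 56
y2_1 = 140
x2_2 = 176
y2_2 = 124
x0_3 = 36
y0_3 = 296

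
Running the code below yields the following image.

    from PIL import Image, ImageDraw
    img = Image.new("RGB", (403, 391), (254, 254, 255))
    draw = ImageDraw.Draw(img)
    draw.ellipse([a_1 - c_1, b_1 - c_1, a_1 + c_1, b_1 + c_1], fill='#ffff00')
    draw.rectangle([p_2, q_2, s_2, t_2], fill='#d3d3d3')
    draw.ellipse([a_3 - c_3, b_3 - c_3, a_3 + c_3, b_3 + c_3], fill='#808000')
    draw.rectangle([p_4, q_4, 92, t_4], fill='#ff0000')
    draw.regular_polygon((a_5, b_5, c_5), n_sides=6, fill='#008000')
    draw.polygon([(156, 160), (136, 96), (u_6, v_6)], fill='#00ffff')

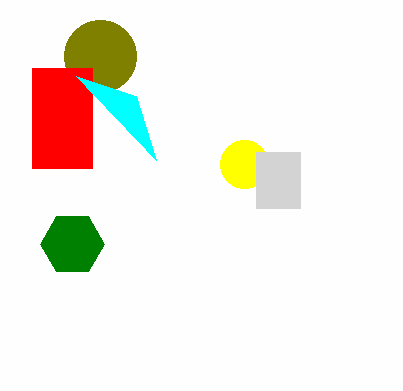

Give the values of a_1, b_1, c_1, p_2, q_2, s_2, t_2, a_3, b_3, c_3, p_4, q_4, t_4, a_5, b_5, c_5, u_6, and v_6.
a_1 = 244, b_1 = 164, c_1 = 24, p_2 = 256, q_2 = 152, s_2 = 300, t_2 = 208, a_3 = 100, b_3 = 56, c_3 = 36, p_4 = 32, q_4 = 68, t_4 = 168, a_5 = 72, b_5 = 244, c_5 = 32, u_6 = 76, v_6 = 76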